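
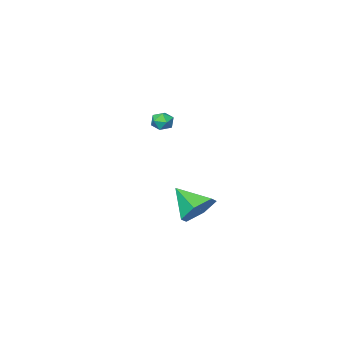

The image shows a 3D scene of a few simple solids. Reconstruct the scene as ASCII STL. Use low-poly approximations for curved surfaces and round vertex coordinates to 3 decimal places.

solid 
facet normal -0.123 0.711 0.693
outer loop
vertex -0.568 -2.513 4.141
vertex -1.177 -2.741 4.267
vertex -0.658 -2.979 4.603
endloop
endfacet
facet normal 0.564 0.524 0.638
outer loop
vertex -0.568 -2.513 4.141
vertex -0.658 -2.979 4.603
vertex -0.146 -3.021 4.185
endloop
endfacet
facet normal 0.770 0.637 -0.036
outer loop
vertex -0.568 -2.513 4.141
vertex -0.146 -3.021 4.185
vertex -0.348 -2.81 3.591
endloop
endfacet
facet normal 0.212 0.893 -0.397
outer loop
vertex -0.568 -2.513 4.141
vertex -0.348 -2.81 3.591
vertex -0.986 -2.636 3.641
endloop
endfacet
facet normal -0.340 0.939 0.054
outer loop
vertex -0.568 -2.513 4.141
vertex -0.986 -2.636 3.641
vertex -1.177 -2.741 4.267
endloop
endfacet
facet normal 0.614 -0.175 0.770
outer loop
vertex -0.146 -3.021 4.185
vertex -0.658 -2.979 4.603
vertex -0.494 -3.564 4.339
endloop
endfacet
facet normal -0.497 0.127 0.858
outer loop
vertex -0.658 -2.979 4.603
vertex -1.177 -2.741 4.267
vertex -1.132 -3.39 4.389
endloop
endfacet
facet normal -0.851 0.495 -0.177
outer loop
vertex -1.177 -2.741 4.267
vertex -0.986 -2.636 3.641
vertex -1.334 -3.179 3.795
endloop
endfacet
facet normal 0.044 0.421 -0.906
outer loop
vertex -0.986 -2.636 3.641
vertex -0.348 -2.81 3.591
vertex -0.822 -3.221 3.377
endloop
endfacet
facet normal 0.947 0.005 -0.320
outer loop
vertex -0.348 -2.81 3.591
vertex -0.146 -3.021 4.185
vertex -0.303 -3.459 3.713
endloop
endfacet
facet normal -0.212 -0.893 0.397
outer loop
vertex -0.912 -3.687 3.839
vertex -0.494 -3.564 4.339
vertex -1.132 -3.39 4.389
endloop
endfacet
facet normal -0.770 -0.637 0.036
outer loop
vertex -0.912 -3.687 3.839
vertex -1.132 -3.39 4.389
vertex -1.334 -3.179 3.795
endloop
endfacet
facet normal -0.564 -0.524 -0.638
outer loop
vertex -0.912 -3.687 3.839
vertex -1.334 -3.179 3.795
vertex -0.822 -3.221 3.377
endloop
endfacet
facet normal 0.123 -0.711 -0.693
outer loop
vertex -0.912 -3.687 3.839
vertex -0.822 -3.221 3.377
vertex -0.303 -3.459 3.713
endloop
endfacet
facet normal 0.340 -0.939 -0.054
outer loop
vertex -0.912 -3.687 3.839
vertex -0.303 -3.459 3.713
vertex -0.494 -3.564 4.339
endloop
endfacet
facet normal -0.044 -0.421 0.906
outer loop
vertex -1.132 -3.39 4.389
vertex -0.494 -3.564 4.339
vertex -0.658 -2.979 4.603
endloop
endfacet
facet normal -0.947 -0.005 0.320
outer loop
vertex -1.334 -3.179 3.795
vertex -1.132 -3.39 4.389
vertex -1.177 -2.741 4.267
endloop
endfacet
facet normal -0.614 0.175 -0.770
outer loop
vertex -0.822 -3.221 3.377
vertex -1.334 -3.179 3.795
vertex -0.986 -2.636 3.641
endloop
endfacet
facet normal 0.497 -0.127 -0.858
outer loop
vertex -0.303 -3.459 3.713
vertex -0.822 -3.221 3.377
vertex -0.348 -2.81 3.591
endloop
endfacet
facet normal 0.851 -0.495 0.177
outer loop
vertex -0.494 -3.564 4.339
vertex -0.303 -3.459 3.713
vertex -0.146 -3.021 4.185
endloop
endfacet
facet normal -0.148 0.812 -0.564
outer loop
vertex 3.536 3.878 1.041
vertex 2.488 3.893 1.338
vertex 3.228 4.436 1.925
endloop
endfacet
facet normal 0.907 -0.133 0.400
outer loop
vertex 3.536 3.878 1.041
vertex 3.228 4.436 1.925
vertex 2.752 2.447 2.342
endloop
endfacet
facet normal -0.148 0.812 -0.564
outer loop
vertex 3.228 4.436 1.925
vertex 2.488 3.893 1.338
vertex 2.18 4.451 2.222
endloop
endfacet
facet normal 0.272 0.135 0.953
outer loop
vertex 3.228 4.436 1.925
vertex 2.18 4.451 2.222
vertex 2.752 2.447 2.342
endloop
endfacet
facet normal -0.149 0.812 -0.564
outer loop
vertex 2.18 4.451 2.222
vertex 2.488 3.893 1.338
vertex 1.439 3.907 1.635
endloop
endfacet
facet normal -0.565 -0.112 0.817
outer loop
vertex 2.18 4.451 2.222
vertex 1.439 3.907 1.635
vertex 2.752 2.447 2.342
endloop
endfacet
facet normal -0.149 0.812 -0.564
outer loop
vertex 1.439 3.907 1.635
vertex 2.488 3.893 1.338
vertex 1.747 3.349 0.751
endloop
endfacet
facet normal -0.768 -0.628 0.129
outer loop
vertex 1.439 3.907 1.635
vertex 1.747 3.349 0.751
vertex 2.752 2.447 2.342
endloop
endfacet
facet normal -0.149 0.812 -0.564
outer loop
vertex 1.747 3.349 0.751
vertex 2.488 3.893 1.338
vertex 2.796 3.335 0.454
endloop
endfacet
facet normal -0.132 -0.896 -0.424
outer loop
vertex 1.747 3.349 0.751
vertex 2.796 3.335 0.454
vertex 2.752 2.447 2.342
endloop
endfacet
facet normal -0.148 0.812 -0.564
outer loop
vertex 2.796 3.335 0.454
vertex 2.488 3.893 1.338
vertex 3.536 3.878 1.041
endloop
endfacet
facet normal 0.705 -0.648 -0.289
outer loop
vertex 2.796 3.335 0.454
vertex 3.536 3.878 1.041
vertex 2.752 2.447 2.342
endloop
endfacet

endsolid


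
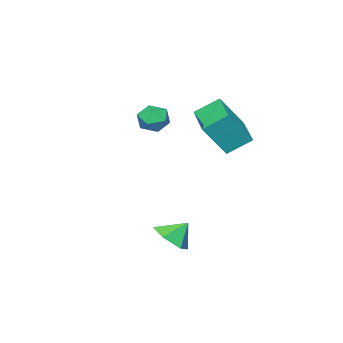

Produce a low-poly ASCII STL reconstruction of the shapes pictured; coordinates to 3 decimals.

solid 
facet normal -0.954 0.245 0.171
outer loop
vertex -0.738 0.495 0.436
vertex -0.848 -0.171 0.777
vertex -0.622 0.428 1.181
endloop
endfacet
facet normal -0.540 0.827 0.158
outer loop
vertex -0.738 0.495 0.436
vertex -0.622 0.428 1.181
vertex -0.137 0.826 0.757
endloop
endfacet
facet normal -0.216 0.853 -0.476
outer loop
vertex -0.738 0.495 0.436
vertex -0.137 0.826 0.757
vertex -0.064 0.473 0.091
endloop
endfacet
facet normal -0.429 0.289 -0.856
outer loop
vertex -0.738 0.495 0.436
vertex -0.064 0.473 0.091
vertex -0.504 -0.143 0.103
endloop
endfacet
facet normal -0.886 -0.087 -0.456
outer loop
vertex -0.738 0.495 0.436
vertex -0.504 -0.143 0.103
vertex -0.848 -0.171 0.777
endloop
endfacet
facet normal -0.037 0.750 0.661
outer loop
vertex -0.137 0.826 0.757
vertex -0.622 0.428 1.181
vertex 0.124 0.363 1.297
endloop
endfacet
facet normal -0.709 -0.191 0.679
outer loop
vertex -0.622 0.428 1.181
vertex -0.848 -0.171 0.777
vertex -0.316 -0.253 1.309
endloop
endfacet
facet normal -0.598 -0.728 -0.335
outer loop
vertex -0.848 -0.171 0.777
vertex -0.504 -0.143 0.103
vertex -0.243 -0.606 0.643
endloop
endfacet
facet normal 0.142 -0.121 -0.982
outer loop
vertex -0.504 -0.143 0.103
vertex -0.064 0.473 0.091
vertex 0.242 -0.208 0.219
endloop
endfacet
facet normal 0.488 0.792 -0.366
outer loop
vertex -0.064 0.473 0.091
vertex -0.137 0.826 0.757
vertex 0.468 0.391 0.623
endloop
endfacet
facet normal 0.429 -0.289 0.856
outer loop
vertex 0.358 -0.275 0.964
vertex 0.124 0.363 1.297
vertex -0.316 -0.253 1.309
endloop
endfacet
facet normal 0.216 -0.853 0.476
outer loop
vertex 0.358 -0.275 0.964
vertex -0.316 -0.253 1.309
vertex -0.243 -0.606 0.643
endloop
endfacet
facet normal 0.540 -0.827 -0.158
outer loop
vertex 0.358 -0.275 0.964
vertex -0.243 -0.606 0.643
vertex 0.242 -0.208 0.219
endloop
endfacet
facet normal 0.954 -0.245 -0.171
outer loop
vertex 0.358 -0.275 0.964
vertex 0.242 -0.208 0.219
vertex 0.468 0.391 0.623
endloop
endfacet
facet normal 0.886 0.087 0.456
outer loop
vertex 0.358 -0.275 0.964
vertex 0.468 0.391 0.623
vertex 0.124 0.363 1.297
endloop
endfacet
facet normal -0.142 0.121 0.982
outer loop
vertex -0.316 -0.253 1.309
vertex 0.124 0.363 1.297
vertex -0.622 0.428 1.181
endloop
endfacet
facet normal -0.488 -0.792 0.366
outer loop
vertex -0.243 -0.606 0.643
vertex -0.316 -0.253 1.309
vertex -0.848 -0.171 0.777
endloop
endfacet
facet normal 0.037 -0.750 -0.661
outer loop
vertex 0.242 -0.208 0.219
vertex -0.243 -0.606 0.643
vertex -0.504 -0.143 0.103
endloop
endfacet
facet normal 0.709 0.191 -0.679
outer loop
vertex 0.468 0.391 0.623
vertex 0.242 -0.208 0.219
vertex -0.064 0.473 0.091
endloop
endfacet
facet normal 0.598 0.728 0.335
outer loop
vertex 0.124 0.363 1.297
vertex 0.468 0.391 0.623
vertex -0.137 0.826 0.757
endloop
endfacet
facet normal 0.531 -0.401 -0.747
outer loop
vertex 3.145 3.265 -3.449
vertex 2.711 3.756 -4.021
vertex 3.444 4.054 -3.66
endloop
endfacet
facet normal 0.308 0.135 0.942
outer loop
vertex 3.145 3.265 -3.449
vertex 3.444 4.054 -3.66
vertex 2.169 4.164 -3.259
endloop
endfacet
facet normal 0.531 -0.400 -0.747
outer loop
vertex 3.444 4.054 -3.66
vertex 2.711 3.756 -4.021
vertex 3.009 4.545 -4.232
endloop
endfacet
facet normal 0.235 0.819 0.524
outer loop
vertex 3.444 4.054 -3.66
vertex 3.009 4.545 -4.232
vertex 2.169 4.164 -3.259
endloop
endfacet
facet normal 0.531 -0.400 -0.747
outer loop
vertex 3.009 4.545 -4.232
vertex 2.711 3.756 -4.021
vertex 2.276 4.247 -4.593
endloop
endfacet
facet normal -0.388 0.921 0.026
outer loop
vertex 3.009 4.545 -4.232
vertex 2.276 4.247 -4.593
vertex 2.169 4.164 -3.259
endloop
endfacet
facet normal 0.531 -0.400 -0.747
outer loop
vertex 2.276 4.247 -4.593
vertex 2.711 3.756 -4.021
vertex 1.977 3.457 -4.382
endloop
endfacet
facet normal -0.939 0.341 -0.054
outer loop
vertex 2.276 4.247 -4.593
vertex 1.977 3.457 -4.382
vertex 2.169 4.164 -3.259
endloop
endfacet
facet normal 0.531 -0.400 -0.747
outer loop
vertex 1.977 3.457 -4.382
vertex 2.711 3.756 -4.021
vertex 2.412 2.966 -3.81
endloop
endfacet
facet normal -0.866 -0.343 0.364
outer loop
vertex 1.977 3.457 -4.382
vertex 2.412 2.966 -3.81
vertex 2.169 4.164 -3.259
endloop
endfacet
facet normal 0.531 -0.400 -0.747
outer loop
vertex 2.412 2.966 -3.81
vertex 2.711 3.756 -4.021
vertex 3.145 3.265 -3.449
endloop
endfacet
facet normal -0.243 -0.446 0.862
outer loop
vertex 2.412 2.966 -3.81
vertex 3.145 3.265 -3.449
vertex 2.169 4.164 -3.259
endloop
endfacet
facet normal -0.589 0.573 0.570
outer loop
vertex -1.564 2.399 1.95
vertex -0.318 3.963 1.666
vertex -2.472 2.866 0.542
endloop
endfacet
facet normal -0.616 -0.775 0.140
outer loop
vertex -1.742 2.157 -0.166
vertex -1.564 2.399 1.95
vertex -2.472 2.866 0.542
endloop
endfacet
facet normal -0.589 0.572 0.571
outer loop
vertex -2.472 2.866 0.542
vertex -0.318 3.963 1.666
vertex -1.227 4.431 0.258
endloop
endfacet
facet normal -0.523 0.269 -0.809
outer loop
vertex -1.227 4.431 0.258
vertex -1.742 2.157 -0.166
vertex -2.472 2.866 0.542
endloop
endfacet
facet normal 0.523 -0.270 0.809
outer loop
vertex -1.564 2.399 1.95
vertex 0.412 3.254 0.958
vertex -0.318 3.963 1.666
endloop
endfacet
facet normal -0.616 -0.775 0.140
outer loop
vertex -0.833 1.689 1.242
vertex -1.564 2.399 1.95
vertex -1.742 2.157 -0.166
endloop
endfacet
facet normal 0.523 -0.269 0.809
outer loop
vertex -0.833 1.689 1.242
vertex 0.412 3.254 0.958
vertex -1.564 2.399 1.95
endloop
endfacet
facet normal 0.616 0.775 -0.140
outer loop
vertex -0.318 3.963 1.666
vertex 0.412 3.254 0.958
vertex -1.227 4.431 0.258
endloop
endfacet
facet normal -0.522 0.269 -0.809
outer loop
vertex -0.496 3.721 -0.45
vertex -1.742 2.157 -0.166
vertex -1.227 4.431 0.258
endloop
endfacet
facet normal 0.616 0.775 -0.141
outer loop
vertex -1.227 4.431 0.258
vertex 0.412 3.254 0.958
vertex -0.496 3.721 -0.45
endloop
endfacet
facet normal 0.589 -0.573 -0.570
outer loop
vertex -0.496 3.721 -0.45
vertex -0.833 1.689 1.242
vertex -1.742 2.157 -0.166
endloop
endfacet
facet normal 0.589 -0.572 -0.570
outer loop
vertex 0.412 3.254 0.958
vertex -0.833 1.689 1.242
vertex -0.496 3.721 -0.45
endloop
endfacet

endsolid


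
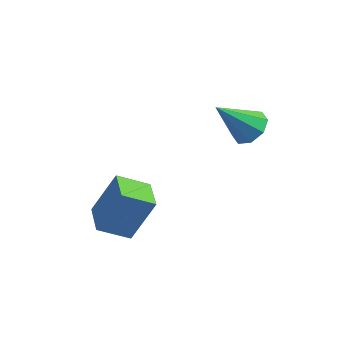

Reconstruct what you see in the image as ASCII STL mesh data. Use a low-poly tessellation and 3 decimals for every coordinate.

solid 
facet normal 0.402 0.564 -0.722
outer loop
vertex 2.918 0.712 -0.416
vertex 2.531 1.226 -0.23
vertex 3.142 1.007 -0.061
endloop
endfacet
facet normal 0.598 -0.760 0.254
outer loop
vertex 2.918 0.712 -0.416
vertex 3.142 1.007 -0.061
vertex 1.909 0.354 0.89
endloop
endfacet
facet normal 0.402 0.564 -0.722
outer loop
vertex 3.142 1.007 -0.061
vertex 2.531 1.226 -0.23
vertex 3.008 1.43 0.195
endloop
endfacet
facet normal 0.666 -0.220 0.713
outer loop
vertex 3.142 1.007 -0.061
vertex 3.008 1.43 0.195
vertex 1.909 0.354 0.89
endloop
endfacet
facet normal 0.403 0.562 -0.722
outer loop
vertex 3.008 1.43 0.195
vertex 2.531 1.226 -0.23
vertex 2.595 1.735 0.202
endloop
endfacet
facet normal 0.256 0.326 0.910
outer loop
vertex 3.008 1.43 0.195
vertex 2.595 1.735 0.202
vertex 1.909 0.354 0.89
endloop
endfacet
facet normal 0.401 0.563 -0.723
outer loop
vertex 2.595 1.735 0.202
vertex 2.531 1.226 -0.23
vertex 2.145 1.741 -0.043
endloop
endfacet
facet normal -0.391 0.559 0.732
outer loop
vertex 2.595 1.735 0.202
vertex 2.145 1.741 -0.043
vertex 1.909 0.354 0.89
endloop
endfacet
facet normal 0.402 0.563 -0.722
outer loop
vertex 2.145 1.741 -0.043
vertex 2.531 1.226 -0.23
vertex 1.921 1.446 -0.398
endloop
endfacet
facet normal -0.897 0.342 0.282
outer loop
vertex 2.145 1.741 -0.043
vertex 1.921 1.446 -0.398
vertex 1.909 0.354 0.89
endloop
endfacet
facet normal 0.402 0.563 -0.722
outer loop
vertex 1.921 1.446 -0.398
vertex 2.531 1.226 -0.23
vertex 2.055 1.022 -0.654
endloop
endfacet
facet normal -0.964 -0.198 -0.177
outer loop
vertex 1.921 1.446 -0.398
vertex 2.055 1.022 -0.654
vertex 1.909 0.354 0.89
endloop
endfacet
facet normal 0.402 0.563 -0.722
outer loop
vertex 2.055 1.022 -0.654
vertex 2.531 1.226 -0.23
vertex 2.467 0.718 -0.662
endloop
endfacet
facet normal -0.555 -0.743 -0.374
outer loop
vertex 2.055 1.022 -0.654
vertex 2.467 0.718 -0.662
vertex 1.909 0.354 0.89
endloop
endfacet
facet normal 0.401 0.563 -0.722
outer loop
vertex 2.467 0.718 -0.662
vertex 2.531 1.226 -0.23
vertex 2.918 0.712 -0.416
endloop
endfacet
facet normal 0.094 -0.976 -0.195
outer loop
vertex 2.467 0.718 -0.662
vertex 2.918 0.712 -0.416
vertex 1.909 0.354 0.89
endloop
endfacet
facet normal -0.623 -0.632 0.462
outer loop
vertex 0.735 -2.571 -1.694
vertex -0.09 -1.755 -1.69
vertex 0.212 -3.093 -3.113
endloop
endfacet
facet normal 0.711 -0.703 -0.003
outer loop
vertex 0.91 -2.385 -3.63
vertex 0.735 -2.571 -1.694
vertex 0.212 -3.093 -3.113
endloop
endfacet
facet normal -0.623 -0.632 0.462
outer loop
vertex 0.212 -3.093 -3.113
vertex -0.09 -1.755 -1.69
vertex -0.613 -2.277 -3.109
endloop
endfacet
facet normal -0.327 -0.326 -0.887
outer loop
vertex -0.613 -2.277 -3.109
vertex 0.91 -2.385 -3.63
vertex 0.212 -3.093 -3.113
endloop
endfacet
facet normal 0.327 0.326 0.887
outer loop
vertex 0.735 -2.571 -1.694
vertex 0.608 -1.047 -2.207
vertex -0.09 -1.755 -1.69
endloop
endfacet
facet normal 0.711 -0.703 -0.003
outer loop
vertex 1.433 -1.863 -2.211
vertex 0.735 -2.571 -1.694
vertex 0.91 -2.385 -3.63
endloop
endfacet
facet normal 0.327 0.326 0.887
outer loop
vertex 1.433 -1.863 -2.211
vertex 0.608 -1.047 -2.207
vertex 0.735 -2.571 -1.694
endloop
endfacet
facet normal -0.711 0.703 0.003
outer loop
vertex -0.09 -1.755 -1.69
vertex 0.608 -1.047 -2.207
vertex -0.613 -2.277 -3.109
endloop
endfacet
facet normal -0.327 -0.326 -0.887
outer loop
vertex 0.085 -1.569 -3.626
vertex 0.91 -2.385 -3.63
vertex -0.613 -2.277 -3.109
endloop
endfacet
facet normal -0.711 0.703 0.003
outer loop
vertex -0.613 -2.277 -3.109
vertex 0.608 -1.047 -2.207
vertex 0.085 -1.569 -3.626
endloop
endfacet
facet normal 0.623 0.632 -0.462
outer loop
vertex 0.085 -1.569 -3.626
vertex 1.433 -1.863 -2.211
vertex 0.91 -2.385 -3.63
endloop
endfacet
facet normal 0.623 0.632 -0.462
outer loop
vertex 0.608 -1.047 -2.207
vertex 1.433 -1.863 -2.211
vertex 0.085 -1.569 -3.626
endloop
endfacet

endsolid


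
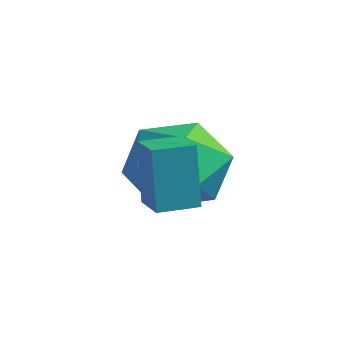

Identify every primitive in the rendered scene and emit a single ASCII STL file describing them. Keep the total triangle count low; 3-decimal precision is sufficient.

solid 
facet normal -0.903 0.410 -0.129
outer loop
vertex -3.166 0.017 -1.389
vertex -2.824 0.773 -1.377
vertex -2.987 -0.042 -2.827
endloop
endfacet
facet normal -0.411 -0.912 -0.014
outer loop
vertex -2.256 -0.373 -2.723
vertex -3.166 0.017 -1.389
vertex -2.987 -0.042 -2.827
endloop
endfacet
facet normal -0.903 0.409 -0.128
outer loop
vertex -2.987 -0.042 -2.827
vertex -2.824 0.773 -1.377
vertex -2.646 0.715 -2.815
endloop
endfacet
facet normal 0.123 -0.040 -0.992
outer loop
vertex -2.646 0.715 -2.815
vertex -2.256 -0.373 -2.723
vertex -2.987 -0.042 -2.827
endloop
endfacet
facet normal -0.123 0.040 0.992
outer loop
vertex -3.166 0.017 -1.389
vertex -2.093 0.442 -1.273
vertex -2.824 0.773 -1.377
endloop
endfacet
facet normal -0.411 -0.911 -0.014
outer loop
vertex -2.434 -0.315 -1.285
vertex -3.166 0.017 -1.389
vertex -2.256 -0.373 -2.723
endloop
endfacet
facet normal -0.123 0.040 0.992
outer loop
vertex -2.434 -0.315 -1.285
vertex -2.093 0.442 -1.273
vertex -3.166 0.017 -1.389
endloop
endfacet
facet normal 0.411 0.912 0.014
outer loop
vertex -2.824 0.773 -1.377
vertex -2.093 0.442 -1.273
vertex -2.646 0.715 -2.815
endloop
endfacet
facet normal 0.123 -0.040 -0.992
outer loop
vertex -1.914 0.383 -2.711
vertex -2.256 -0.373 -2.723
vertex -2.646 0.715 -2.815
endloop
endfacet
facet normal 0.411 0.911 0.014
outer loop
vertex -2.646 0.715 -2.815
vertex -2.093 0.442 -1.273
vertex -1.914 0.383 -2.711
endloop
endfacet
facet normal 0.903 -0.410 0.128
outer loop
vertex -1.914 0.383 -2.711
vertex -2.434 -0.315 -1.285
vertex -2.256 -0.373 -2.723
endloop
endfacet
facet normal 0.903 -0.409 0.129
outer loop
vertex -2.093 0.442 -1.273
vertex -2.434 -0.315 -1.285
vertex -1.914 0.383 -2.711
endloop
endfacet
facet normal -0.680 0.306 0.666
outer loop
vertex -4.79 2.092 -2.606
vertex -4.447 1.263 -1.875
vertex -3.947 2.306 -1.843
endloop
endfacet
facet normal -0.455 0.850 0.264
outer loop
vertex -4.79 2.092 -2.606
vertex -3.947 2.306 -1.843
vertex -3.856 2.692 -2.929
endloop
endfacet
facet normal -0.589 0.692 -0.418
outer loop
vertex -4.79 2.092 -2.606
vertex -3.856 2.692 -2.929
vertex -4.299 1.889 -3.633
endloop
endfacet
facet normal -0.897 0.048 -0.438
outer loop
vertex -4.79 2.092 -2.606
vertex -4.299 1.889 -3.633
vertex -4.664 1.006 -2.982
endloop
endfacet
facet normal -0.954 -0.191 0.231
outer loop
vertex -4.79 2.092 -2.606
vertex -4.664 1.006 -2.982
vertex -4.447 1.263 -1.875
endloop
endfacet
facet normal 0.253 0.905 0.343
outer loop
vertex -3.856 2.692 -2.929
vertex -3.947 2.306 -1.843
vertex -2.936 2.234 -2.398
endloop
endfacet
facet normal -0.113 0.024 0.993
outer loop
vertex -3.947 2.306 -1.843
vertex -4.447 1.263 -1.875
vertex -3.301 1.351 -1.747
endloop
endfacet
facet normal -0.555 -0.779 0.290
outer loop
vertex -4.447 1.263 -1.875
vertex -4.664 1.006 -2.982
vertex -3.744 0.548 -2.451
endloop
endfacet
facet normal -0.464 -0.394 -0.794
outer loop
vertex -4.664 1.006 -2.982
vertex -4.299 1.889 -3.633
vertex -3.653 0.934 -3.537
endloop
endfacet
facet normal 0.035 0.648 -0.761
outer loop
vertex -4.299 1.889 -3.633
vertex -3.856 2.692 -2.929
vertex -3.153 1.977 -3.505
endloop
endfacet
facet normal 0.897 -0.048 0.438
outer loop
vertex -2.81 1.148 -2.774
vertex -2.936 2.234 -2.398
vertex -3.301 1.351 -1.747
endloop
endfacet
facet normal 0.589 -0.692 0.418
outer loop
vertex -2.81 1.148 -2.774
vertex -3.301 1.351 -1.747
vertex -3.744 0.548 -2.451
endloop
endfacet
facet normal 0.455 -0.850 -0.264
outer loop
vertex -2.81 1.148 -2.774
vertex -3.744 0.548 -2.451
vertex -3.653 0.934 -3.537
endloop
endfacet
facet normal 0.680 -0.306 -0.666
outer loop
vertex -2.81 1.148 -2.774
vertex -3.653 0.934 -3.537
vertex -3.153 1.977 -3.505
endloop
endfacet
facet normal 0.954 0.191 -0.231
outer loop
vertex -2.81 1.148 -2.774
vertex -3.153 1.977 -3.505
vertex -2.936 2.234 -2.398
endloop
endfacet
facet normal 0.464 0.394 0.794
outer loop
vertex -3.301 1.351 -1.747
vertex -2.936 2.234 -2.398
vertex -3.947 2.306 -1.843
endloop
endfacet
facet normal -0.035 -0.648 0.761
outer loop
vertex -3.744 0.548 -2.451
vertex -3.301 1.351 -1.747
vertex -4.447 1.263 -1.875
endloop
endfacet
facet normal -0.253 -0.905 -0.343
outer loop
vertex -3.653 0.934 -3.537
vertex -3.744 0.548 -2.451
vertex -4.664 1.006 -2.982
endloop
endfacet
facet normal 0.113 -0.024 -0.993
outer loop
vertex -3.153 1.977 -3.505
vertex -3.653 0.934 -3.537
vertex -4.299 1.889 -3.633
endloop
endfacet
facet normal 0.555 0.779 -0.290
outer loop
vertex -2.936 2.234 -2.398
vertex -3.153 1.977 -3.505
vertex -3.856 2.692 -2.929
endloop
endfacet

endsolid


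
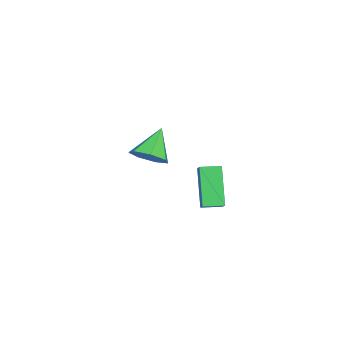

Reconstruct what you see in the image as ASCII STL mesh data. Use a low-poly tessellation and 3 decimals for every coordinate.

solid 
facet normal 0.608 -0.226 -0.761
outer loop
vertex -1.521 0.715 -2.791
vertex -2.258 0.502 -3.316
vertex -1.833 1.323 -3.221
endloop
endfacet
facet normal 0.363 0.655 0.662
outer loop
vertex -1.521 0.715 -2.791
vertex -1.833 1.323 -3.221
vertex -3.322 0.898 -1.984
endloop
endfacet
facet normal 0.607 -0.226 -0.762
outer loop
vertex -1.833 1.323 -3.221
vertex -2.258 0.502 -3.316
vertex -2.465 1.313 -3.722
endloop
endfacet
facet normal -0.144 0.976 0.162
outer loop
vertex -1.833 1.323 -3.221
vertex -2.465 1.313 -3.722
vertex -3.322 0.898 -1.984
endloop
endfacet
facet normal 0.608 -0.226 -0.761
outer loop
vertex -2.465 1.313 -3.722
vertex -2.258 0.502 -3.316
vertex -2.941 0.691 -3.918
endloop
endfacet
facet normal -0.742 0.635 -0.214
outer loop
vertex -2.465 1.313 -3.722
vertex -2.941 0.691 -3.918
vertex -3.322 0.898 -1.984
endloop
endfacet
facet normal 0.608 -0.228 -0.761
outer loop
vertex -2.941 0.691 -3.918
vertex -2.258 0.502 -3.316
vertex -2.904 -0.073 -3.66
endloop
endfacet
facet normal -0.977 -0.108 -0.181
outer loop
vertex -2.941 0.691 -3.918
vertex -2.904 -0.073 -3.66
vertex -3.322 0.898 -1.984
endloop
endfacet
facet normal 0.607 -0.226 -0.762
outer loop
vertex -2.904 -0.073 -3.66
vertex -2.258 0.502 -3.316
vertex -2.38 -0.404 -3.144
endloop
endfacet
facet normal -0.675 -0.699 0.237
outer loop
vertex -2.904 -0.073 -3.66
vertex -2.38 -0.404 -3.144
vertex -3.322 0.898 -1.984
endloop
endfacet
facet normal 0.607 -0.226 -0.761
outer loop
vertex -2.38 -0.404 -3.144
vertex -2.258 0.502 -3.316
vertex -1.764 -0.053 -2.757
endloop
endfacet
facet normal -0.062 -0.688 0.723
outer loop
vertex -2.38 -0.404 -3.144
vertex -1.764 -0.053 -2.757
vertex -3.322 0.898 -1.984
endloop
endfacet
facet normal 0.608 -0.226 -0.761
outer loop
vertex -1.764 -0.053 -2.757
vertex -2.258 0.502 -3.316
vertex -1.521 0.715 -2.791
endloop
endfacet
facet normal 0.400 -0.086 0.912
outer loop
vertex -1.764 -0.053 -2.757
vertex -1.521 0.715 -2.791
vertex -3.322 0.898 -1.984
endloop
endfacet
facet normal -0.494 -0.137 0.858
outer loop
vertex 2.674 3.433 -1.32
vertex 2.434 4.3 -1.32
vertex 1.987 3.243 -1.746
endloop
endfacet
facet normal 0.267 -0.964 -0.000
outer loop
vertex 2.986 3.52 -3.48
vertex 2.674 3.433 -1.32
vertex 1.987 3.243 -1.746
endloop
endfacet
facet normal -0.494 -0.137 0.858
outer loop
vertex 1.987 3.243 -1.746
vertex 2.434 4.3 -1.32
vertex 1.747 4.11 -1.746
endloop
endfacet
facet normal -0.827 -0.229 -0.513
outer loop
vertex 1.747 4.11 -1.746
vertex 2.986 3.52 -3.48
vertex 1.987 3.243 -1.746
endloop
endfacet
facet normal 0.827 0.229 0.513
outer loop
vertex 2.674 3.433 -1.32
vertex 3.433 4.577 -3.054
vertex 2.434 4.3 -1.32
endloop
endfacet
facet normal 0.267 -0.964 -0.000
outer loop
vertex 3.673 3.71 -3.054
vertex 2.674 3.433 -1.32
vertex 2.986 3.52 -3.48
endloop
endfacet
facet normal 0.827 0.229 0.513
outer loop
vertex 3.673 3.71 -3.054
vertex 3.433 4.577 -3.054
vertex 2.674 3.433 -1.32
endloop
endfacet
facet normal -0.267 0.964 0.000
outer loop
vertex 2.434 4.3 -1.32
vertex 3.433 4.577 -3.054
vertex 1.747 4.11 -1.746
endloop
endfacet
facet normal -0.827 -0.229 -0.513
outer loop
vertex 2.746 4.387 -3.48
vertex 2.986 3.52 -3.48
vertex 1.747 4.11 -1.746
endloop
endfacet
facet normal -0.267 0.964 0.000
outer loop
vertex 1.747 4.11 -1.746
vertex 3.433 4.577 -3.054
vertex 2.746 4.387 -3.48
endloop
endfacet
facet normal 0.494 0.137 -0.858
outer loop
vertex 2.746 4.387 -3.48
vertex 3.673 3.71 -3.054
vertex 2.986 3.52 -3.48
endloop
endfacet
facet normal 0.494 0.137 -0.858
outer loop
vertex 3.433 4.577 -3.054
vertex 3.673 3.71 -3.054
vertex 2.746 4.387 -3.48
endloop
endfacet

endsolid


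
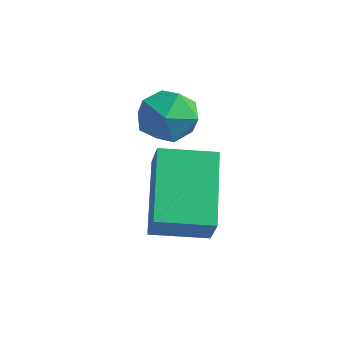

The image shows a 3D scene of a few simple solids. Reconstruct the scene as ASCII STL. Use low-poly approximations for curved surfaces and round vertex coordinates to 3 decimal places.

solid 
facet normal -0.745 -0.655 0.126
outer loop
vertex 1.824 -0.562 -2.018
vertex 0.807 0.809 -0.902
vertex 1.359 -0.2 -2.887
endloop
endfacet
facet normal 0.499 -0.672 -0.547
outer loop
vertex 2.373 0.691 -3.058
vertex 1.824 -0.562 -2.018
vertex 1.359 -0.2 -2.887
endloop
endfacet
facet normal -0.745 -0.655 0.125
outer loop
vertex 1.359 -0.2 -2.887
vertex 0.807 0.809 -0.902
vertex 0.342 1.172 -1.771
endloop
endfacet
facet normal -0.443 0.345 -0.828
outer loop
vertex 0.342 1.172 -1.771
vertex 2.373 0.691 -3.058
vertex 1.359 -0.2 -2.887
endloop
endfacet
facet normal 0.443 -0.345 0.828
outer loop
vertex 1.824 -0.562 -2.018
vertex 1.821 1.7 -1.073
vertex 0.807 0.809 -0.902
endloop
endfacet
facet normal 0.498 -0.673 -0.547
outer loop
vertex 2.838 0.328 -2.189
vertex 1.824 -0.562 -2.018
vertex 2.373 0.691 -3.058
endloop
endfacet
facet normal 0.443 -0.345 0.828
outer loop
vertex 2.838 0.328 -2.189
vertex 1.821 1.7 -1.073
vertex 1.824 -0.562 -2.018
endloop
endfacet
facet normal -0.498 0.672 0.547
outer loop
vertex 0.807 0.809 -0.902
vertex 1.821 1.7 -1.073
vertex 0.342 1.172 -1.771
endloop
endfacet
facet normal -0.443 0.345 -0.828
outer loop
vertex 1.356 2.062 -1.942
vertex 2.373 0.691 -3.058
vertex 0.342 1.172 -1.771
endloop
endfacet
facet normal -0.498 0.673 0.547
outer loop
vertex 0.342 1.172 -1.771
vertex 1.821 1.7 -1.073
vertex 1.356 2.062 -1.942
endloop
endfacet
facet normal 0.745 0.655 -0.125
outer loop
vertex 1.356 2.062 -1.942
vertex 2.838 0.328 -2.189
vertex 2.373 0.691 -3.058
endloop
endfacet
facet normal 0.745 0.655 -0.126
outer loop
vertex 1.821 1.7 -1.073
vertex 2.838 0.328 -2.189
vertex 1.356 2.062 -1.942
endloop
endfacet
facet normal -0.067 0.707 0.704
outer loop
vertex 0.142 2.977 -0.839
vertex -0.581 2.655 -0.585
vertex 0.132 2.39 -0.251
endloop
endfacet
facet normal 0.615 0.553 0.562
outer loop
vertex 0.142 2.977 -0.839
vertex 0.132 2.39 -0.251
vertex 0.704 2.365 -0.852
endloop
endfacet
facet normal 0.729 0.672 -0.133
outer loop
vertex 0.142 2.977 -0.839
vertex 0.704 2.365 -0.852
vertex 0.345 2.615 -1.558
endloop
endfacet
facet normal 0.115 0.900 -0.420
outer loop
vertex 0.142 2.977 -0.839
vertex 0.345 2.615 -1.558
vertex -0.449 2.794 -1.393
endloop
endfacet
facet normal -0.376 0.921 0.097
outer loop
vertex 0.142 2.977 -0.839
vertex -0.449 2.794 -1.393
vertex -0.581 2.655 -0.585
endloop
endfacet
facet normal 0.714 -0.143 0.685
outer loop
vertex 0.704 2.365 -0.852
vertex 0.132 2.39 -0.251
vertex 0.329 1.666 -0.607
endloop
endfacet
facet normal -0.389 0.106 0.915
outer loop
vertex 0.132 2.39 -0.251
vertex -0.581 2.655 -0.585
vertex -0.465 1.845 -0.442
endloop
endfacet
facet normal -0.889 0.453 -0.067
outer loop
vertex -0.581 2.655 -0.585
vertex -0.449 2.794 -1.393
vertex -0.824 2.095 -1.148
endloop
endfacet
facet normal -0.093 0.419 -0.903
outer loop
vertex -0.449 2.794 -1.393
vertex 0.345 2.615 -1.558
vertex -0.252 2.07 -1.749
endloop
endfacet
facet normal 0.897 0.051 -0.438
outer loop
vertex 0.345 2.615 -1.558
vertex 0.704 2.365 -0.852
vertex 0.461 1.805 -1.415
endloop
endfacet
facet normal -0.115 -0.900 0.420
outer loop
vertex -0.262 1.483 -1.161
vertex 0.329 1.666 -0.607
vertex -0.465 1.845 -0.442
endloop
endfacet
facet normal -0.729 -0.672 0.133
outer loop
vertex -0.262 1.483 -1.161
vertex -0.465 1.845 -0.442
vertex -0.824 2.095 -1.148
endloop
endfacet
facet normal -0.615 -0.553 -0.562
outer loop
vertex -0.262 1.483 -1.161
vertex -0.824 2.095 -1.148
vertex -0.252 2.07 -1.749
endloop
endfacet
facet normal 0.067 -0.707 -0.704
outer loop
vertex -0.262 1.483 -1.161
vertex -0.252 2.07 -1.749
vertex 0.461 1.805 -1.415
endloop
endfacet
facet normal 0.376 -0.921 -0.097
outer loop
vertex -0.262 1.483 -1.161
vertex 0.461 1.805 -1.415
vertex 0.329 1.666 -0.607
endloop
endfacet
facet normal 0.093 -0.419 0.903
outer loop
vertex -0.465 1.845 -0.442
vertex 0.329 1.666 -0.607
vertex 0.132 2.39 -0.251
endloop
endfacet
facet normal -0.897 -0.051 0.438
outer loop
vertex -0.824 2.095 -1.148
vertex -0.465 1.845 -0.442
vertex -0.581 2.655 -0.585
endloop
endfacet
facet normal -0.714 0.143 -0.685
outer loop
vertex -0.252 2.07 -1.749
vertex -0.824 2.095 -1.148
vertex -0.449 2.794 -1.393
endloop
endfacet
facet normal 0.389 -0.106 -0.915
outer loop
vertex 0.461 1.805 -1.415
vertex -0.252 2.07 -1.749
vertex 0.345 2.615 -1.558
endloop
endfacet
facet normal 0.889 -0.453 0.067
outer loop
vertex 0.329 1.666 -0.607
vertex 0.461 1.805 -1.415
vertex 0.704 2.365 -0.852
endloop
endfacet

endsolid


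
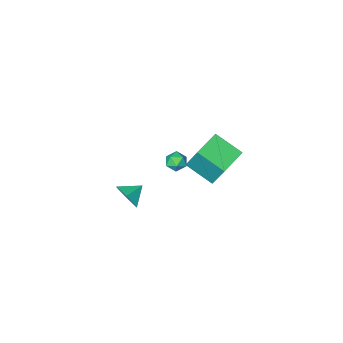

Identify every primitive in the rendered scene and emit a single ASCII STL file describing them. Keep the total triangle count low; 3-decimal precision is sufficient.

solid 
facet normal -0.774 0.556 0.303
outer loop
vertex 1.052 1.612 1.829
vertex 0.734 1.072 2.007
vertex 1.12 1.377 2.433
endloop
endfacet
facet normal -0.161 0.913 0.374
outer loop
vertex 1.052 1.612 1.829
vertex 1.12 1.377 2.433
vertex 1.64 1.601 2.11
endloop
endfacet
facet normal 0.146 0.952 -0.269
outer loop
vertex 1.052 1.612 1.829
vertex 1.64 1.601 2.11
vertex 1.575 1.434 1.483
endloop
endfacet
facet normal -0.276 0.618 -0.736
outer loop
vertex 1.052 1.612 1.829
vertex 1.575 1.434 1.483
vertex 1.014 1.107 1.419
endloop
endfacet
facet normal -0.846 0.373 -0.381
outer loop
vertex 1.052 1.612 1.829
vertex 1.014 1.107 1.419
vertex 0.734 1.072 2.007
endloop
endfacet
facet normal 0.267 0.536 0.801
outer loop
vertex 1.64 1.601 2.11
vertex 1.12 1.377 2.433
vertex 1.686 1.053 2.461
endloop
endfacet
facet normal -0.725 -0.044 0.688
outer loop
vertex 1.12 1.377 2.433
vertex 0.734 1.072 2.007
vertex 1.125 0.726 2.397
endloop
endfacet
facet normal -0.841 -0.340 -0.421
outer loop
vertex 0.734 1.072 2.007
vertex 1.014 1.107 1.419
vertex 1.06 0.559 1.77
endloop
endfacet
facet normal 0.081 0.056 -0.995
outer loop
vertex 1.014 1.107 1.419
vertex 1.575 1.434 1.483
vertex 1.58 0.783 1.447
endloop
endfacet
facet normal 0.766 0.597 -0.238
outer loop
vertex 1.575 1.434 1.483
vertex 1.64 1.601 2.11
vertex 1.966 1.088 1.873
endloop
endfacet
facet normal 0.276 -0.618 0.736
outer loop
vertex 1.648 0.548 2.051
vertex 1.686 1.053 2.461
vertex 1.125 0.726 2.397
endloop
endfacet
facet normal -0.146 -0.952 0.269
outer loop
vertex 1.648 0.548 2.051
vertex 1.125 0.726 2.397
vertex 1.06 0.559 1.77
endloop
endfacet
facet normal 0.161 -0.913 -0.374
outer loop
vertex 1.648 0.548 2.051
vertex 1.06 0.559 1.77
vertex 1.58 0.783 1.447
endloop
endfacet
facet normal 0.774 -0.556 -0.303
outer loop
vertex 1.648 0.548 2.051
vertex 1.58 0.783 1.447
vertex 1.966 1.088 1.873
endloop
endfacet
facet normal 0.846 -0.373 0.381
outer loop
vertex 1.648 0.548 2.051
vertex 1.966 1.088 1.873
vertex 1.686 1.053 2.461
endloop
endfacet
facet normal -0.081 -0.056 0.995
outer loop
vertex 1.125 0.726 2.397
vertex 1.686 1.053 2.461
vertex 1.12 1.377 2.433
endloop
endfacet
facet normal -0.766 -0.597 0.238
outer loop
vertex 1.06 0.559 1.77
vertex 1.125 0.726 2.397
vertex 0.734 1.072 2.007
endloop
endfacet
facet normal -0.267 -0.536 -0.801
outer loop
vertex 1.58 0.783 1.447
vertex 1.06 0.559 1.77
vertex 1.014 1.107 1.419
endloop
endfacet
facet normal 0.725 0.044 -0.688
outer loop
vertex 1.966 1.088 1.873
vertex 1.58 0.783 1.447
vertex 1.575 1.434 1.483
endloop
endfacet
facet normal 0.841 0.340 0.421
outer loop
vertex 1.686 1.053 2.461
vertex 1.966 1.088 1.873
vertex 1.64 1.601 2.11
endloop
endfacet
facet normal 0.906 0.057 -0.419
outer loop
vertex 4.61 0.552 0.933
vertex 4.235 0.94 0.175
vertex 4.526 1.477 0.877
endloop
endfacet
facet normal -0.214 0.040 0.976
outer loop
vertex 4.61 0.552 0.933
vertex 4.526 1.477 0.877
vertex 3.265 0.88 0.625
endloop
endfacet
facet normal 0.906 0.057 -0.419
outer loop
vertex 4.526 1.477 0.877
vertex 4.235 0.94 0.175
vertex 4.151 1.865 0.119
endloop
endfacet
facet normal -0.442 0.691 0.572
outer loop
vertex 4.526 1.477 0.877
vertex 4.151 1.865 0.119
vertex 3.265 0.88 0.625
endloop
endfacet
facet normal 0.906 0.057 -0.420
outer loop
vertex 4.151 1.865 0.119
vertex 4.235 0.94 0.175
vertex 3.86 1.328 -0.582
endloop
endfacet
facet normal -0.772 0.617 -0.152
outer loop
vertex 4.151 1.865 0.119
vertex 3.86 1.328 -0.582
vertex 3.265 0.88 0.625
endloop
endfacet
facet normal 0.906 0.056 -0.420
outer loop
vertex 3.86 1.328 -0.582
vertex 4.235 0.94 0.175
vertex 3.943 0.403 -0.526
endloop
endfacet
facet normal -0.875 -0.107 -0.471
outer loop
vertex 3.86 1.328 -0.582
vertex 3.943 0.403 -0.526
vertex 3.265 0.88 0.625
endloop
endfacet
facet normal 0.906 0.055 -0.420
outer loop
vertex 3.943 0.403 -0.526
vertex 4.235 0.94 0.175
vertex 4.318 0.016 0.232
endloop
endfacet
facet normal -0.648 -0.759 -0.067
outer loop
vertex 3.943 0.403 -0.526
vertex 4.318 0.016 0.232
vertex 3.265 0.88 0.625
endloop
endfacet
facet normal 0.906 0.055 -0.420
outer loop
vertex 4.318 0.016 0.232
vertex 4.235 0.94 0.175
vertex 4.61 0.552 0.933
endloop
endfacet
facet normal -0.317 -0.685 0.656
outer loop
vertex 4.318 0.016 0.232
vertex 4.61 0.552 0.933
vertex 3.265 0.88 0.625
endloop
endfacet
facet normal -0.897 -0.418 0.147
outer loop
vertex -3.586 -3.1 -1.592
vertex -4.43 -1.588 -2.445
vertex -3.433 -4.108 -3.53
endloop
endfacet
facet normal 0.437 -0.783 0.442
outer loop
vertex -1.81 -3.352 -3.795
vertex -3.586 -3.1 -1.592
vertex -3.433 -4.108 -3.53
endloop
endfacet
facet normal -0.897 -0.418 0.147
outer loop
vertex -3.433 -4.108 -3.53
vertex -4.43 -1.588 -2.445
vertex -4.277 -2.596 -4.383
endloop
endfacet
facet normal 0.070 -0.460 -0.885
outer loop
vertex -4.277 -2.596 -4.383
vertex -1.81 -3.352 -3.795
vertex -3.433 -4.108 -3.53
endloop
endfacet
facet normal -0.070 0.460 0.885
outer loop
vertex -3.586 -3.1 -1.592
vertex -2.807 -0.832 -2.71
vertex -4.43 -1.588 -2.445
endloop
endfacet
facet normal 0.437 -0.783 0.442
outer loop
vertex -1.963 -2.344 -1.857
vertex -3.586 -3.1 -1.592
vertex -1.81 -3.352 -3.795
endloop
endfacet
facet normal -0.070 0.460 0.885
outer loop
vertex -1.963 -2.344 -1.857
vertex -2.807 -0.832 -2.71
vertex -3.586 -3.1 -1.592
endloop
endfacet
facet normal -0.437 0.783 -0.442
outer loop
vertex -4.43 -1.588 -2.445
vertex -2.807 -0.832 -2.71
vertex -4.277 -2.596 -4.383
endloop
endfacet
facet normal 0.070 -0.460 -0.885
outer loop
vertex -2.654 -1.84 -4.648
vertex -1.81 -3.352 -3.795
vertex -4.277 -2.596 -4.383
endloop
endfacet
facet normal -0.437 0.783 -0.442
outer loop
vertex -4.277 -2.596 -4.383
vertex -2.807 -0.832 -2.71
vertex -2.654 -1.84 -4.648
endloop
endfacet
facet normal 0.897 0.418 -0.147
outer loop
vertex -2.654 -1.84 -4.648
vertex -1.963 -2.344 -1.857
vertex -1.81 -3.352 -3.795
endloop
endfacet
facet normal 0.897 0.418 -0.147
outer loop
vertex -2.807 -0.832 -2.71
vertex -1.963 -2.344 -1.857
vertex -2.654 -1.84 -4.648
endloop
endfacet

endsolid


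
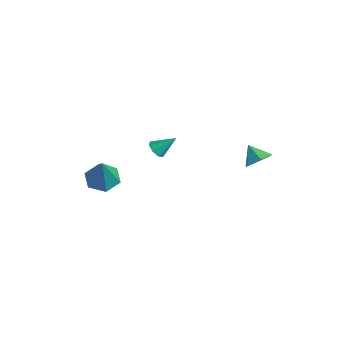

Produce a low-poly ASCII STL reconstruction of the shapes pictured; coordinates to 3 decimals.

solid 
facet normal 0.718 0.153 -0.679
outer loop
vertex 4.644 2.068 0.05
vertex 4.295 1.514 -0.444
vertex 4.078 2.303 -0.495
endloop
endfacet
facet normal -0.311 0.712 0.630
outer loop
vertex 4.644 2.068 0.05
vertex 4.078 2.303 -0.495
vertex 3.505 1.346 0.304
endloop
endfacet
facet normal 0.717 0.153 -0.680
outer loop
vertex 4.078 2.303 -0.495
vertex 4.295 1.514 -0.444
vertex 3.729 1.75 -0.988
endloop
endfacet
facet normal -0.852 0.523 0.016
outer loop
vertex 4.078 2.303 -0.495
vertex 3.729 1.75 -0.988
vertex 3.505 1.346 0.304
endloop
endfacet
facet normal 0.717 0.152 -0.680
outer loop
vertex 3.729 1.75 -0.988
vertex 4.295 1.514 -0.444
vertex 3.945 0.96 -0.937
endloop
endfacet
facet normal -0.931 -0.270 -0.246
outer loop
vertex 3.729 1.75 -0.988
vertex 3.945 0.96 -0.937
vertex 3.505 1.346 0.304
endloop
endfacet
facet normal 0.717 0.152 -0.680
outer loop
vertex 3.945 0.96 -0.937
vertex 4.295 1.514 -0.444
vertex 4.511 0.725 -0.393
endloop
endfacet
facet normal -0.467 -0.878 0.107
outer loop
vertex 3.945 0.96 -0.937
vertex 4.511 0.725 -0.393
vertex 3.505 1.346 0.304
endloop
endfacet
facet normal 0.718 0.153 -0.680
outer loop
vertex 4.511 0.725 -0.393
vertex 4.295 1.514 -0.444
vertex 4.861 1.279 0.101
endloop
endfacet
facet normal 0.074 -0.689 0.721
outer loop
vertex 4.511 0.725 -0.393
vertex 4.861 1.279 0.101
vertex 3.505 1.346 0.304
endloop
endfacet
facet normal 0.718 0.153 -0.679
outer loop
vertex 4.861 1.279 0.101
vertex 4.295 1.514 -0.444
vertex 4.644 2.068 0.05
endloop
endfacet
facet normal 0.152 0.105 0.983
outer loop
vertex 4.861 1.279 0.101
vertex 4.644 2.068 0.05
vertex 3.505 1.346 0.304
endloop
endfacet
facet normal -0.378 -0.652 -0.657
outer loop
vertex -0.116 -2.137 -1.249
vertex -0.474 -1.717 -1.46
vertex 0.071 -1.904 -1.588
endloop
endfacet
facet normal 0.910 -0.269 0.317
outer loop
vertex -0.116 -2.137 -1.249
vertex 0.071 -1.904 -1.588
vertex 0.034 -0.843 -0.58
endloop
endfacet
facet normal -0.378 -0.653 -0.656
outer loop
vertex 0.071 -1.904 -1.588
vertex -0.474 -1.717 -1.46
vertex -0.061 -1.562 -1.852
endloop
endfacet
facet normal 0.956 0.219 -0.195
outer loop
vertex 0.071 -1.904 -1.588
vertex -0.061 -1.562 -1.852
vertex 0.034 -0.843 -0.58
endloop
endfacet
facet normal -0.378 -0.653 -0.657
outer loop
vertex -0.061 -1.562 -1.852
vertex -0.474 -1.717 -1.46
vertex -0.435 -1.311 -1.886
endloop
endfacet
facet normal 0.526 0.723 -0.448
outer loop
vertex -0.061 -1.562 -1.852
vertex -0.435 -1.311 -1.886
vertex 0.034 -0.843 -0.58
endloop
endfacet
facet normal -0.379 -0.652 -0.656
outer loop
vertex -0.435 -1.311 -1.886
vertex -0.474 -1.717 -1.46
vertex -0.831 -1.298 -1.67
endloop
endfacet
facet normal -0.129 0.947 -0.293
outer loop
vertex -0.435 -1.311 -1.886
vertex -0.831 -1.298 -1.67
vertex 0.034 -0.843 -0.58
endloop
endfacet
facet normal -0.379 -0.652 -0.657
outer loop
vertex -0.831 -1.298 -1.67
vertex -0.474 -1.717 -1.46
vertex -1.018 -1.531 -1.331
endloop
endfacet
facet normal -0.625 0.760 0.178
outer loop
vertex -0.831 -1.298 -1.67
vertex -1.018 -1.531 -1.331
vertex 0.034 -0.843 -0.58
endloop
endfacet
facet normal -0.379 -0.653 -0.656
outer loop
vertex -1.018 -1.531 -1.331
vertex -0.474 -1.717 -1.46
vertex -0.886 -1.873 -1.067
endloop
endfacet
facet normal -0.671 0.273 0.689
outer loop
vertex -1.018 -1.531 -1.331
vertex -0.886 -1.873 -1.067
vertex 0.034 -0.843 -0.58
endloop
endfacet
facet normal -0.378 -0.654 -0.655
outer loop
vertex -0.886 -1.873 -1.067
vertex -0.474 -1.717 -1.46
vertex -0.512 -2.123 -1.033
endloop
endfacet
facet normal -0.240 -0.231 0.943
outer loop
vertex -0.886 -1.873 -1.067
vertex -0.512 -2.123 -1.033
vertex 0.034 -0.843 -0.58
endloop
endfacet
facet normal -0.380 -0.653 -0.655
outer loop
vertex -0.512 -2.123 -1.033
vertex -0.474 -1.717 -1.46
vertex -0.116 -2.137 -1.249
endloop
endfacet
facet normal 0.414 -0.455 0.788
outer loop
vertex -0.512 -2.123 -1.033
vertex -0.116 -2.137 -1.249
vertex 0.034 -0.843 -0.58
endloop
endfacet
facet normal -0.431 0.211 -0.877
outer loop
vertex -2.195 -2.941 -4.743
vertex -2.883 -3.647 -4.575
vertex -3.045 -2.709 -4.27
endloop
endfacet
facet normal 0.440 0.806 0.396
outer loop
vertex -2.195 -2.941 -4.743
vertex -3.045 -2.709 -4.27
vertex -1.937 -4.113 -2.645
endloop
endfacet
facet normal -0.430 0.211 -0.878
outer loop
vertex -3.045 -2.709 -4.27
vertex -2.883 -3.647 -4.575
vertex -3.733 -3.415 -4.103
endloop
endfacet
facet normal -0.386 0.551 0.740
outer loop
vertex -3.045 -2.709 -4.27
vertex -3.733 -3.415 -4.103
vertex -1.937 -4.113 -2.645
endloop
endfacet
facet normal -0.430 0.211 -0.878
outer loop
vertex -3.733 -3.415 -4.103
vertex -2.883 -3.647 -4.575
vertex -3.571 -4.353 -4.408
endloop
endfacet
facet normal -0.669 -0.332 0.665
outer loop
vertex -3.733 -3.415 -4.103
vertex -3.571 -4.353 -4.408
vertex -1.937 -4.113 -2.645
endloop
endfacet
facet normal -0.430 0.212 -0.878
outer loop
vertex -3.571 -4.353 -4.408
vertex -2.883 -3.647 -4.575
vertex -2.721 -4.586 -4.881
endloop
endfacet
facet normal -0.126 -0.961 0.247
outer loop
vertex -3.571 -4.353 -4.408
vertex -2.721 -4.586 -4.881
vertex -1.937 -4.113 -2.645
endloop
endfacet
facet normal -0.430 0.212 -0.878
outer loop
vertex -2.721 -4.586 -4.881
vertex -2.883 -3.647 -4.575
vertex -2.033 -3.88 -5.048
endloop
endfacet
facet normal 0.701 -0.706 -0.097
outer loop
vertex -2.721 -4.586 -4.881
vertex -2.033 -3.88 -5.048
vertex -1.937 -4.113 -2.645
endloop
endfacet
facet normal -0.431 0.211 -0.878
outer loop
vertex -2.033 -3.88 -5.048
vertex -2.883 -3.647 -4.575
vertex -2.195 -2.941 -4.743
endloop
endfacet
facet normal 0.984 0.177 -0.022
outer loop
vertex -2.033 -3.88 -5.048
vertex -2.195 -2.941 -4.743
vertex -1.937 -4.113 -2.645
endloop
endfacet

endsolid


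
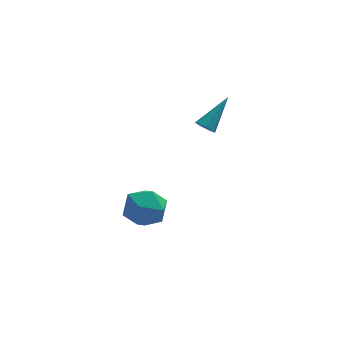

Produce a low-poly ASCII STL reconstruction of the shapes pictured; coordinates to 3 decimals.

solid 
facet normal -0.271 -0.110 0.956
outer loop
vertex -2.941 1.833 -2.348
vertex -2.545 0.69 -2.367
vertex -1.795 1.585 -2.052
endloop
endfacet
facet normal -0.089 0.566 0.819
outer loop
vertex -2.941 1.833 -2.348
vertex -1.795 1.585 -2.052
vertex -2.048 2.545 -2.743
endloop
endfacet
facet normal -0.512 0.806 0.297
outer loop
vertex -2.941 1.833 -2.348
vertex -2.048 2.545 -2.743
vertex -2.954 2.243 -3.485
endloop
endfacet
facet normal -0.954 0.278 0.111
outer loop
vertex -2.941 1.833 -2.348
vertex -2.954 2.243 -3.485
vertex -3.261 1.097 -3.253
endloop
endfacet
facet normal -0.805 -0.288 0.519
outer loop
vertex -2.941 1.833 -2.348
vertex -3.261 1.097 -3.253
vertex -2.545 0.69 -2.367
endloop
endfacet
facet normal 0.583 0.570 0.579
outer loop
vertex -2.048 2.545 -2.743
vertex -1.795 1.585 -2.052
vertex -1.099 1.843 -3.007
endloop
endfacet
facet normal 0.290 -0.525 0.800
outer loop
vertex -1.795 1.585 -2.052
vertex -2.545 0.69 -2.367
vertex -1.406 0.697 -2.775
endloop
endfacet
facet normal -0.576 -0.813 0.092
outer loop
vertex -2.545 0.69 -2.367
vertex -3.261 1.097 -3.253
vertex -2.312 0.395 -3.517
endloop
endfacet
facet normal -0.817 0.104 -0.567
outer loop
vertex -3.261 1.097 -3.253
vertex -2.954 2.243 -3.485
vertex -2.565 1.355 -4.208
endloop
endfacet
facet normal -0.101 0.959 -0.266
outer loop
vertex -2.954 2.243 -3.485
vertex -2.048 2.545 -2.743
vertex -1.815 2.25 -3.893
endloop
endfacet
facet normal 0.954 -0.278 -0.111
outer loop
vertex -1.419 1.107 -3.912
vertex -1.099 1.843 -3.007
vertex -1.406 0.697 -2.775
endloop
endfacet
facet normal 0.512 -0.806 -0.297
outer loop
vertex -1.419 1.107 -3.912
vertex -1.406 0.697 -2.775
vertex -2.312 0.395 -3.517
endloop
endfacet
facet normal 0.089 -0.566 -0.819
outer loop
vertex -1.419 1.107 -3.912
vertex -2.312 0.395 -3.517
vertex -2.565 1.355 -4.208
endloop
endfacet
facet normal 0.271 0.110 -0.956
outer loop
vertex -1.419 1.107 -3.912
vertex -2.565 1.355 -4.208
vertex -1.815 2.25 -3.893
endloop
endfacet
facet normal 0.805 0.288 -0.519
outer loop
vertex -1.419 1.107 -3.912
vertex -1.815 2.25 -3.893
vertex -1.099 1.843 -3.007
endloop
endfacet
facet normal 0.817 -0.104 0.567
outer loop
vertex -1.406 0.697 -2.775
vertex -1.099 1.843 -3.007
vertex -1.795 1.585 -2.052
endloop
endfacet
facet normal 0.101 -0.959 0.266
outer loop
vertex -2.312 0.395 -3.517
vertex -1.406 0.697 -2.775
vertex -2.545 0.69 -2.367
endloop
endfacet
facet normal -0.583 -0.570 -0.579
outer loop
vertex -2.565 1.355 -4.208
vertex -2.312 0.395 -3.517
vertex -3.261 1.097 -3.253
endloop
endfacet
facet normal -0.290 0.525 -0.800
outer loop
vertex -1.815 2.25 -3.893
vertex -2.565 1.355 -4.208
vertex -2.954 2.243 -3.485
endloop
endfacet
facet normal 0.576 0.813 -0.092
outer loop
vertex -1.099 1.843 -3.007
vertex -1.815 2.25 -3.893
vertex -2.048 2.545 -2.743
endloop
endfacet
facet normal -0.593 -0.498 -0.633
outer loop
vertex 0.959 1.113 2.332
vertex 0.641 1.558 2.28
vertex 1.08 1.414 1.982
endloop
endfacet
facet normal 0.883 -0.460 -0.090
outer loop
vertex 0.959 1.113 2.332
vertex 1.08 1.414 1.982
vertex 1.839 2.562 3.56
endloop
endfacet
facet normal -0.593 -0.497 -0.634
outer loop
vertex 1.08 1.414 1.982
vertex 0.641 1.558 2.28
vertex 0.87 1.824 1.857
endloop
endfacet
facet normal 0.796 0.238 -0.556
outer loop
vertex 1.08 1.414 1.982
vertex 0.87 1.824 1.857
vertex 1.839 2.562 3.56
endloop
endfacet
facet normal -0.593 -0.497 -0.634
outer loop
vertex 0.87 1.824 1.857
vertex 0.641 1.558 2.28
vertex 0.488 2.034 2.05
endloop
endfacet
facet normal 0.217 0.845 -0.489
outer loop
vertex 0.87 1.824 1.857
vertex 0.488 2.034 2.05
vertex 1.839 2.562 3.56
endloop
endfacet
facet normal -0.594 -0.497 -0.633
outer loop
vertex 0.488 2.034 2.05
vertex 0.641 1.558 2.28
vertex 0.221 1.886 2.417
endloop
endfacet
facet normal -0.420 0.905 0.059
outer loop
vertex 0.488 2.034 2.05
vertex 0.221 1.886 2.417
vertex 1.839 2.562 3.56
endloop
endfacet
facet normal -0.594 -0.496 -0.634
outer loop
vertex 0.221 1.886 2.417
vertex 0.641 1.558 2.28
vertex 0.27 1.491 2.68
endloop
endfacet
facet normal -0.634 0.372 0.678
outer loop
vertex 0.221 1.886 2.417
vertex 0.27 1.491 2.68
vertex 1.839 2.562 3.56
endloop
endfacet
facet normal -0.593 -0.497 -0.633
outer loop
vertex 0.27 1.491 2.68
vertex 0.641 1.558 2.28
vertex 0.598 1.147 2.643
endloop
endfacet
facet normal -0.265 -0.350 0.899
outer loop
vertex 0.27 1.491 2.68
vertex 0.598 1.147 2.643
vertex 1.839 2.562 3.56
endloop
endfacet
facet normal -0.593 -0.498 -0.633
outer loop
vertex 0.598 1.147 2.643
vertex 0.641 1.558 2.28
vertex 0.959 1.113 2.332
endloop
endfacet
facet normal 0.412 -0.722 0.557
outer loop
vertex 0.598 1.147 2.643
vertex 0.959 1.113 2.332
vertex 1.839 2.562 3.56
endloop
endfacet

endsolid


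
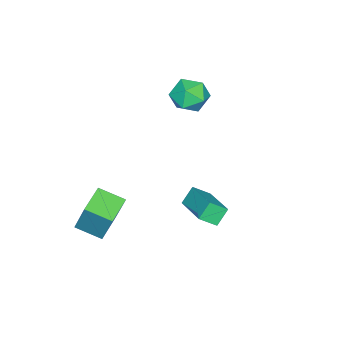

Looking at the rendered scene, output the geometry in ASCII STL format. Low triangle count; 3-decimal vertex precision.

solid 
facet normal -0.614 0.221 0.758
outer loop
vertex 1.334 2.242 -0.163
vertex 2.708 3.787 0.498
vertex 0.877 2.889 -0.722
endloop
endfacet
facet normal -0.634 -0.711 -0.304
outer loop
vertex 1.472 2.673 -1.458
vertex 1.334 2.242 -0.163
vertex 0.877 2.889 -0.722
endloop
endfacet
facet normal -0.614 0.222 0.758
outer loop
vertex 0.877 2.889 -0.722
vertex 2.708 3.787 0.498
vertex 2.25 4.433 -0.062
endloop
endfacet
facet normal -0.472 0.666 -0.577
outer loop
vertex 2.25 4.433 -0.062
vertex 1.472 2.673 -1.458
vertex 0.877 2.889 -0.722
endloop
endfacet
facet normal 0.472 -0.667 0.577
outer loop
vertex 1.334 2.242 -0.163
vertex 3.303 3.571 -0.238
vertex 2.708 3.787 0.498
endloop
endfacet
facet normal -0.632 -0.712 -0.304
outer loop
vertex 1.93 2.027 -0.898
vertex 1.334 2.242 -0.163
vertex 1.472 2.673 -1.458
endloop
endfacet
facet normal 0.472 -0.666 0.577
outer loop
vertex 1.93 2.027 -0.898
vertex 3.303 3.571 -0.238
vertex 1.334 2.242 -0.163
endloop
endfacet
facet normal 0.633 0.712 0.303
outer loop
vertex 2.708 3.787 0.498
vertex 3.303 3.571 -0.238
vertex 2.25 4.433 -0.062
endloop
endfacet
facet normal -0.472 0.666 -0.577
outer loop
vertex 2.846 4.218 -0.797
vertex 1.472 2.673 -1.458
vertex 2.25 4.433 -0.062
endloop
endfacet
facet normal 0.633 0.711 0.305
outer loop
vertex 2.25 4.433 -0.062
vertex 3.303 3.571 -0.238
vertex 2.846 4.218 -0.797
endloop
endfacet
facet normal 0.614 -0.222 -0.758
outer loop
vertex 2.846 4.218 -0.797
vertex 1.93 2.027 -0.898
vertex 1.472 2.673 -1.458
endloop
endfacet
facet normal 0.614 -0.222 -0.758
outer loop
vertex 3.303 3.571 -0.238
vertex 1.93 2.027 -0.898
vertex 2.846 4.218 -0.797
endloop
endfacet
facet normal -0.976 -0.097 0.196
outer loop
vertex 2.213 -2.032 -1.316
vertex 1.99 -0.745 -1.791
vertex 1.917 -2.762 -3.154
endloop
endfacet
facet normal 0.161 -0.926 0.342
outer loop
vertex 3.39 -2.615 -3.449
vertex 2.213 -2.032 -1.316
vertex 1.917 -2.762 -3.154
endloop
endfacet
facet normal -0.976 -0.097 0.196
outer loop
vertex 1.917 -2.762 -3.154
vertex 1.99 -0.745 -1.791
vertex 1.694 -1.475 -3.629
endloop
endfacet
facet normal -0.148 -0.365 -0.919
outer loop
vertex 1.694 -1.475 -3.629
vertex 3.39 -2.615 -3.449
vertex 1.917 -2.762 -3.154
endloop
endfacet
facet normal 0.148 0.365 0.919
outer loop
vertex 2.213 -2.032 -1.316
vertex 3.463 -0.598 -2.086
vertex 1.99 -0.745 -1.791
endloop
endfacet
facet normal 0.161 -0.926 0.342
outer loop
vertex 3.686 -1.885 -1.611
vertex 2.213 -2.032 -1.316
vertex 3.39 -2.615 -3.449
endloop
endfacet
facet normal 0.148 0.365 0.919
outer loop
vertex 3.686 -1.885 -1.611
vertex 3.463 -0.598 -2.086
vertex 2.213 -2.032 -1.316
endloop
endfacet
facet normal -0.161 0.926 -0.342
outer loop
vertex 1.99 -0.745 -1.791
vertex 3.463 -0.598 -2.086
vertex 1.694 -1.475 -3.629
endloop
endfacet
facet normal -0.148 -0.365 -0.919
outer loop
vertex 3.167 -1.328 -3.924
vertex 3.39 -2.615 -3.449
vertex 1.694 -1.475 -3.629
endloop
endfacet
facet normal -0.161 0.926 -0.342
outer loop
vertex 1.694 -1.475 -3.629
vertex 3.463 -0.598 -2.086
vertex 3.167 -1.328 -3.924
endloop
endfacet
facet normal 0.976 0.097 -0.196
outer loop
vertex 3.167 -1.328 -3.924
vertex 3.686 -1.885 -1.611
vertex 3.39 -2.615 -3.449
endloop
endfacet
facet normal 0.976 0.097 -0.196
outer loop
vertex 3.463 -0.598 -2.086
vertex 3.686 -1.885 -1.611
vertex 3.167 -1.328 -3.924
endloop
endfacet
facet normal -0.645 -0.681 0.347
outer loop
vertex -3.249 0.046 2.948
vertex -2.653 -0.708 2.577
vertex -2.506 -0.358 3.536
endloop
endfacet
facet normal -0.649 -0.094 0.755
outer loop
vertex -3.249 0.046 2.948
vertex -2.506 -0.358 3.536
vertex -2.661 0.66 3.53
endloop
endfacet
facet normal -0.819 0.461 0.341
outer loop
vertex -3.249 0.046 2.948
vertex -2.661 0.66 3.53
vertex -2.904 0.94 2.569
endloop
endfacet
facet normal -0.921 0.219 -0.323
outer loop
vertex -3.249 0.046 2.948
vertex -2.904 0.94 2.569
vertex -2.898 0.095 1.98
endloop
endfacet
facet normal -0.814 -0.486 -0.320
outer loop
vertex -3.249 0.046 2.948
vertex -2.898 0.095 1.98
vertex -2.653 -0.708 2.577
endloop
endfacet
facet normal 0.014 0.008 1.000
outer loop
vertex -2.661 0.66 3.53
vertex -2.506 -0.358 3.536
vertex -1.702 0.285 3.52
endloop
endfacet
facet normal 0.020 -0.940 0.340
outer loop
vertex -2.506 -0.358 3.536
vertex -2.653 -0.708 2.577
vertex -1.696 -0.56 2.931
endloop
endfacet
facet normal -0.252 -0.626 -0.738
outer loop
vertex -2.653 -0.708 2.577
vertex -2.898 0.095 1.98
vertex -1.939 -0.28 1.97
endloop
endfacet
facet normal -0.427 0.515 -0.743
outer loop
vertex -2.898 0.095 1.98
vertex -2.904 0.94 2.569
vertex -2.094 0.738 1.964
endloop
endfacet
facet normal -0.262 0.907 0.331
outer loop
vertex -2.904 0.94 2.569
vertex -2.661 0.66 3.53
vertex -1.947 1.088 2.923
endloop
endfacet
facet normal 0.921 -0.219 0.323
outer loop
vertex -1.351 0.334 2.552
vertex -1.702 0.285 3.52
vertex -1.696 -0.56 2.931
endloop
endfacet
facet normal 0.819 -0.461 -0.341
outer loop
vertex -1.351 0.334 2.552
vertex -1.696 -0.56 2.931
vertex -1.939 -0.28 1.97
endloop
endfacet
facet normal 0.649 0.094 -0.755
outer loop
vertex -1.351 0.334 2.552
vertex -1.939 -0.28 1.97
vertex -2.094 0.738 1.964
endloop
endfacet
facet normal 0.645 0.681 -0.347
outer loop
vertex -1.351 0.334 2.552
vertex -2.094 0.738 1.964
vertex -1.947 1.088 2.923
endloop
endfacet
facet normal 0.814 0.486 0.320
outer loop
vertex -1.351 0.334 2.552
vertex -1.947 1.088 2.923
vertex -1.702 0.285 3.52
endloop
endfacet
facet normal 0.427 -0.515 0.743
outer loop
vertex -1.696 -0.56 2.931
vertex -1.702 0.285 3.52
vertex -2.506 -0.358 3.536
endloop
endfacet
facet normal 0.262 -0.907 -0.331
outer loop
vertex -1.939 -0.28 1.97
vertex -1.696 -0.56 2.931
vertex -2.653 -0.708 2.577
endloop
endfacet
facet normal -0.014 -0.008 -1.000
outer loop
vertex -2.094 0.738 1.964
vertex -1.939 -0.28 1.97
vertex -2.898 0.095 1.98
endloop
endfacet
facet normal -0.020 0.940 -0.340
outer loop
vertex -1.947 1.088 2.923
vertex -2.094 0.738 1.964
vertex -2.904 0.94 2.569
endloop
endfacet
facet normal 0.252 0.626 0.738
outer loop
vertex -1.702 0.285 3.52
vertex -1.947 1.088 2.923
vertex -2.661 0.66 3.53
endloop
endfacet

endsolid


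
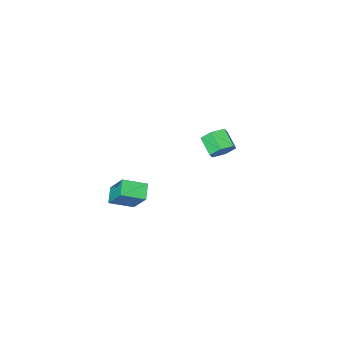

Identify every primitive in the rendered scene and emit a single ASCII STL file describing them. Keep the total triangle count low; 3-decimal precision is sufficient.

solid 
facet normal -0.820 0.450 -0.352
outer loop
vertex 2.695 -0.262 -0.645
vertex 3.284 0.409 -1.159
vertex 2.703 -1.405 -2.125
endloop
endfacet
facet normal -0.572 -0.651 0.499
outer loop
vertex 3.876 -2.049 -1.621
vertex 2.695 -0.262 -0.645
vertex 2.703 -1.405 -2.125
endloop
endfacet
facet normal -0.820 0.450 -0.352
outer loop
vertex 2.703 -1.405 -2.125
vertex 3.284 0.409 -1.159
vertex 3.292 -0.734 -2.639
endloop
endfacet
facet normal 0.005 -0.611 -0.792
outer loop
vertex 3.292 -0.734 -2.639
vertex 3.876 -2.049 -1.621
vertex 2.703 -1.405 -2.125
endloop
endfacet
facet normal -0.005 0.611 0.792
outer loop
vertex 2.695 -0.262 -0.645
vertex 4.457 -0.235 -0.655
vertex 3.284 0.409 -1.159
endloop
endfacet
facet normal -0.572 -0.651 0.499
outer loop
vertex 3.868 -0.906 -0.141
vertex 2.695 -0.262 -0.645
vertex 3.876 -2.049 -1.621
endloop
endfacet
facet normal -0.005 0.611 0.792
outer loop
vertex 3.868 -0.906 -0.141
vertex 4.457 -0.235 -0.655
vertex 2.695 -0.262 -0.645
endloop
endfacet
facet normal 0.572 0.651 -0.499
outer loop
vertex 3.284 0.409 -1.159
vertex 4.457 -0.235 -0.655
vertex 3.292 -0.734 -2.639
endloop
endfacet
facet normal 0.005 -0.611 -0.792
outer loop
vertex 4.465 -1.378 -2.135
vertex 3.876 -2.049 -1.621
vertex 3.292 -0.734 -2.639
endloop
endfacet
facet normal 0.572 0.651 -0.499
outer loop
vertex 3.292 -0.734 -2.639
vertex 4.457 -0.235 -0.655
vertex 4.465 -1.378 -2.135
endloop
endfacet
facet normal 0.820 -0.450 0.352
outer loop
vertex 4.465 -1.378 -2.135
vertex 3.868 -0.906 -0.141
vertex 3.876 -2.049 -1.621
endloop
endfacet
facet normal 0.820 -0.450 0.352
outer loop
vertex 4.457 -0.235 -0.655
vertex 3.868 -0.906 -0.141
vertex 4.465 -1.378 -2.135
endloop
endfacet
facet normal 0.135 0.842 -0.521
outer loop
vertex -3.138 -1.645 -1.644
vertex -3.574 -1.971 -2.284
vertex -3.97 -1.536 -1.684
endloop
endfacet
facet normal 0.028 0.523 0.852
outer loop
vertex -3.138 -1.645 -1.644
vertex -3.97 -1.536 -1.684
vertex -3.311 -2.723 -0.976
endloop
endfacet
facet normal 0.027 0.523 0.852
outer loop
vertex -3.311 -2.723 -0.976
vertex -3.97 -1.536 -1.684
vertex -4.143 -2.614 -1.017
endloop
endfacet
facet normal -0.136 -0.842 0.522
outer loop
vertex -3.311 -2.723 -0.976
vertex -4.143 -2.614 -1.017
vertex -3.746 -3.049 -1.616
endloop
endfacet
facet normal 0.135 0.842 -0.521
outer loop
vertex -3.97 -1.536 -1.684
vertex -3.574 -1.971 -2.284
vertex -4.406 -1.862 -2.324
endloop
endfacet
facet normal -0.844 0.374 0.385
outer loop
vertex -3.97 -1.536 -1.684
vertex -4.406 -1.862 -2.324
vertex -4.143 -2.614 -1.017
endloop
endfacet
facet normal -0.845 0.372 0.384
outer loop
vertex -4.143 -2.614 -1.017
vertex -4.406 -1.862 -2.324
vertex -4.578 -2.941 -1.657
endloop
endfacet
facet normal -0.135 -0.842 0.522
outer loop
vertex -4.143 -2.614 -1.017
vertex -4.578 -2.941 -1.657
vertex -3.746 -3.049 -1.616
endloop
endfacet
facet normal 0.135 0.843 -0.521
outer loop
vertex -4.406 -1.862 -2.324
vertex -3.574 -1.971 -2.284
vertex -4.009 -2.297 -2.924
endloop
endfacet
facet normal -0.871 -0.150 -0.468
outer loop
vertex -4.406 -1.862 -2.324
vertex -4.009 -2.297 -2.924
vertex -4.578 -2.941 -1.657
endloop
endfacet
facet normal -0.871 -0.150 -0.467
outer loop
vertex -4.578 -2.941 -1.657
vertex -4.009 -2.297 -2.924
vertex -4.182 -3.375 -2.256
endloop
endfacet
facet normal -0.135 -0.843 0.521
outer loop
vertex -4.578 -2.941 -1.657
vertex -4.182 -3.375 -2.256
vertex -3.746 -3.049 -1.616
endloop
endfacet
facet normal 0.136 0.842 -0.522
outer loop
vertex -4.009 -2.297 -2.924
vertex -3.574 -1.971 -2.284
vertex -3.177 -2.406 -2.883
endloop
endfacet
facet normal -0.027 -0.523 -0.852
outer loop
vertex -4.009 -2.297 -2.924
vertex -3.177 -2.406 -2.883
vertex -4.182 -3.375 -2.256
endloop
endfacet
facet normal -0.028 -0.523 -0.852
outer loop
vertex -4.182 -3.375 -2.256
vertex -3.177 -2.406 -2.883
vertex -3.35 -3.484 -2.216
endloop
endfacet
facet normal -0.135 -0.842 0.521
outer loop
vertex -4.182 -3.375 -2.256
vertex -3.35 -3.484 -2.216
vertex -3.746 -3.049 -1.616
endloop
endfacet
facet normal 0.135 0.842 -0.522
outer loop
vertex -3.177 -2.406 -2.883
vertex -3.574 -1.971 -2.284
vertex -2.742 -2.079 -2.243
endloop
endfacet
facet normal 0.845 -0.373 -0.384
outer loop
vertex -3.177 -2.406 -2.883
vertex -2.742 -2.079 -2.243
vertex -3.35 -3.484 -2.216
endloop
endfacet
facet normal 0.844 -0.373 -0.385
outer loop
vertex -3.35 -3.484 -2.216
vertex -2.742 -2.079 -2.243
vertex -2.914 -3.158 -1.576
endloop
endfacet
facet normal -0.135 -0.842 0.521
outer loop
vertex -3.35 -3.484 -2.216
vertex -2.914 -3.158 -1.576
vertex -3.746 -3.049 -1.616
endloop
endfacet
facet normal 0.135 0.843 -0.521
outer loop
vertex -2.742 -2.079 -2.243
vertex -3.574 -1.971 -2.284
vertex -3.138 -1.645 -1.644
endloop
endfacet
facet normal 0.871 0.150 0.467
outer loop
vertex -2.742 -2.079 -2.243
vertex -3.138 -1.645 -1.644
vertex -2.914 -3.158 -1.576
endloop
endfacet
facet normal 0.871 0.150 0.468
outer loop
vertex -2.914 -3.158 -1.576
vertex -3.138 -1.645 -1.644
vertex -3.311 -2.723 -0.976
endloop
endfacet
facet normal -0.135 -0.843 0.521
outer loop
vertex -2.914 -3.158 -1.576
vertex -3.311 -2.723 -0.976
vertex -3.746 -3.049 -1.616
endloop
endfacet

endsolid


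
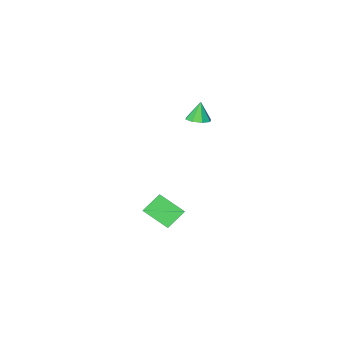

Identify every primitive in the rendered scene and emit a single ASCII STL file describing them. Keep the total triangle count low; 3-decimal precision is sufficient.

solid 
facet normal -0.446 -0.710 -0.545
outer loop
vertex 1.37 2.476 -3.22
vertex 0.452 2.471 -2.463
vertex 0.693 3.526 -4.033
endloop
endfacet
facet normal 0.771 0.004 -0.637
outer loop
vertex 1.148 4.249 -3.477
vertex 1.37 2.476 -3.22
vertex 0.693 3.526 -4.033
endloop
endfacet
facet normal -0.445 -0.710 -0.546
outer loop
vertex 0.693 3.526 -4.033
vertex 0.452 2.471 -2.463
vertex -0.225 3.52 -3.276
endloop
endfacet
facet normal -0.454 0.705 -0.545
outer loop
vertex -0.225 3.52 -3.276
vertex 1.148 4.249 -3.477
vertex 0.693 3.526 -4.033
endloop
endfacet
facet normal 0.454 -0.705 0.545
outer loop
vertex 1.37 2.476 -3.22
vertex 0.907 3.194 -1.907
vertex 0.452 2.471 -2.463
endloop
endfacet
facet normal 0.771 0.004 -0.637
outer loop
vertex 1.825 3.2 -2.664
vertex 1.37 2.476 -3.22
vertex 1.148 4.249 -3.477
endloop
endfacet
facet normal 0.454 -0.704 0.545
outer loop
vertex 1.825 3.2 -2.664
vertex 0.907 3.194 -1.907
vertex 1.37 2.476 -3.22
endloop
endfacet
facet normal -0.771 -0.004 0.637
outer loop
vertex 0.452 2.471 -2.463
vertex 0.907 3.194 -1.907
vertex -0.225 3.52 -3.276
endloop
endfacet
facet normal -0.454 0.704 -0.546
outer loop
vertex 0.23 4.244 -2.72
vertex 1.148 4.249 -3.477
vertex -0.225 3.52 -3.276
endloop
endfacet
facet normal -0.771 -0.004 0.637
outer loop
vertex -0.225 3.52 -3.276
vertex 0.907 3.194 -1.907
vertex 0.23 4.244 -2.72
endloop
endfacet
facet normal 0.446 0.710 0.545
outer loop
vertex 0.23 4.244 -2.72
vertex 1.825 3.2 -2.664
vertex 1.148 4.249 -3.477
endloop
endfacet
facet normal 0.445 0.710 0.546
outer loop
vertex 0.907 3.194 -1.907
vertex 1.825 3.2 -2.664
vertex 0.23 4.244 -2.72
endloop
endfacet
facet normal 0.222 0.143 -0.964
outer loop
vertex -0.444 3.246 2.62
vertex -1.004 3.435 2.519
vertex -0.489 3.699 2.677
endloop
endfacet
facet normal 0.751 -0.009 0.660
outer loop
vertex -0.444 3.246 2.62
vertex -0.489 3.699 2.677
vertex -1.236 3.285 3.521
endloop
endfacet
facet normal 0.223 0.143 -0.964
outer loop
vertex -0.489 3.699 2.677
vertex -1.004 3.435 2.519
vertex -0.837 3.998 2.641
endloop
endfacet
facet normal 0.438 0.591 0.677
outer loop
vertex -0.489 3.699 2.677
vertex -0.837 3.998 2.641
vertex -1.236 3.285 3.521
endloop
endfacet
facet normal 0.222 0.143 -0.965
outer loop
vertex -0.837 3.998 2.641
vertex -1.004 3.435 2.519
vertex -1.282 3.966 2.534
endloop
endfacet
facet normal -0.193 0.803 0.563
outer loop
vertex -0.837 3.998 2.641
vertex -1.282 3.966 2.534
vertex -1.236 3.285 3.521
endloop
endfacet
facet normal 0.224 0.145 -0.964
outer loop
vertex -1.282 3.966 2.534
vertex -1.004 3.435 2.519
vertex -1.564 3.624 2.417
endloop
endfacet
facet normal -0.772 0.505 0.385
outer loop
vertex -1.282 3.966 2.534
vertex -1.564 3.624 2.417
vertex -1.236 3.285 3.521
endloop
endfacet
facet normal 0.224 0.143 -0.964
outer loop
vertex -1.564 3.624 2.417
vertex -1.004 3.435 2.519
vertex -1.519 3.17 2.36
endloop
endfacet
facet normal -0.961 -0.126 0.247
outer loop
vertex -1.564 3.624 2.417
vertex -1.519 3.17 2.36
vertex -1.236 3.285 3.521
endloop
endfacet
facet normal 0.223 0.144 -0.964
outer loop
vertex -1.519 3.17 2.36
vertex -1.004 3.435 2.519
vertex -1.171 2.872 2.396
endloop
endfacet
facet normal -0.647 -0.727 0.230
outer loop
vertex -1.519 3.17 2.36
vertex -1.171 2.872 2.396
vertex -1.236 3.285 3.521
endloop
endfacet
facet normal 0.224 0.144 -0.964
outer loop
vertex -1.171 2.872 2.396
vertex -1.004 3.435 2.519
vertex -0.726 2.903 2.504
endloop
endfacet
facet normal -0.018 -0.939 0.344
outer loop
vertex -1.171 2.872 2.396
vertex -0.726 2.903 2.504
vertex -1.236 3.285 3.521
endloop
endfacet
facet normal 0.222 0.143 -0.964
outer loop
vertex -0.726 2.903 2.504
vertex -1.004 3.435 2.519
vertex -0.444 3.246 2.62
endloop
endfacet
facet normal 0.563 -0.640 0.523
outer loop
vertex -0.726 2.903 2.504
vertex -0.444 3.246 2.62
vertex -1.236 3.285 3.521
endloop
endfacet

endsolid


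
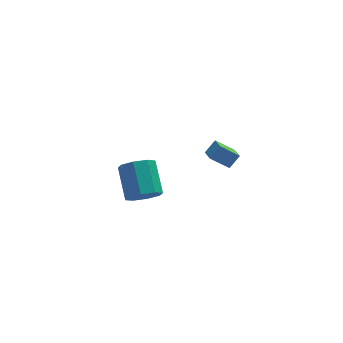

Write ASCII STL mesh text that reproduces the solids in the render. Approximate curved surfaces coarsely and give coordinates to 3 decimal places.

solid 
facet normal 0.028 -0.812 -0.582
outer loop
vertex -0.205 0.45 -3.728
vertex -0.691 0.955 -4.456
vertex 0.278 0.813 -4.211
endloop
endfacet
facet normal 0.781 -0.346 0.520
outer loop
vertex -0.205 0.45 -3.728
vertex 0.278 0.813 -4.211
vertex -0.263 2.14 -2.517
endloop
endfacet
facet normal 0.780 -0.347 0.521
outer loop
vertex -0.263 2.14 -2.517
vertex 0.278 0.813 -4.211
vertex 0.221 2.503 -3.0
endloop
endfacet
facet normal -0.028 0.812 0.583
outer loop
vertex -0.263 2.14 -2.517
vertex 0.221 2.503 -3.0
vertex -0.749 2.645 -3.244
endloop
endfacet
facet normal 0.028 -0.813 -0.582
outer loop
vertex 0.278 0.813 -4.211
vertex -0.691 0.955 -4.456
vertex 0.194 1.258 -4.837
endloop
endfacet
facet normal 0.994 0.086 -0.073
outer loop
vertex 0.278 0.813 -4.211
vertex 0.194 1.258 -4.837
vertex 0.221 2.503 -3.0
endloop
endfacet
facet normal 0.994 0.087 -0.073
outer loop
vertex 0.221 2.503 -3.0
vertex 0.194 1.258 -4.837
vertex 0.136 2.948 -3.626
endloop
endfacet
facet normal -0.027 0.813 0.582
outer loop
vertex 0.221 2.503 -3.0
vertex 0.136 2.948 -3.626
vertex -0.749 2.645 -3.244
endloop
endfacet
facet normal 0.027 -0.812 -0.583
outer loop
vertex 0.194 1.258 -4.837
vertex -0.691 0.955 -4.456
vertex -0.409 1.526 -5.239
endloop
endfacet
facet normal 0.625 0.469 -0.624
outer loop
vertex 0.194 1.258 -4.837
vertex -0.409 1.526 -5.239
vertex 0.136 2.948 -3.626
endloop
endfacet
facet normal 0.625 0.469 -0.624
outer loop
vertex 0.136 2.948 -3.626
vertex -0.409 1.526 -5.239
vertex -0.467 3.216 -4.028
endloop
endfacet
facet normal -0.027 0.813 0.582
outer loop
vertex 0.136 2.948 -3.626
vertex -0.467 3.216 -4.028
vertex -0.749 2.645 -3.244
endloop
endfacet
facet normal 0.027 -0.812 -0.583
outer loop
vertex -0.409 1.526 -5.239
vertex -0.691 0.955 -4.456
vertex -1.177 1.46 -5.183
endloop
endfacet
facet normal -0.109 0.577 -0.810
outer loop
vertex -0.409 1.526 -5.239
vertex -1.177 1.46 -5.183
vertex -0.467 3.216 -4.028
endloop
endfacet
facet normal -0.109 0.577 -0.810
outer loop
vertex -0.467 3.216 -4.028
vertex -1.177 1.46 -5.183
vertex -1.235 3.15 -3.972
endloop
endfacet
facet normal -0.027 0.813 0.582
outer loop
vertex -0.467 3.216 -4.028
vertex -1.235 3.15 -3.972
vertex -0.749 2.645 -3.244
endloop
endfacet
facet normal 0.028 -0.812 -0.583
outer loop
vertex -1.177 1.46 -5.183
vertex -0.691 0.955 -4.456
vertex -1.661 1.097 -4.7
endloop
endfacet
facet normal -0.780 0.347 -0.521
outer loop
vertex -1.177 1.46 -5.183
vertex -1.661 1.097 -4.7
vertex -1.235 3.15 -3.972
endloop
endfacet
facet normal -0.781 0.346 -0.520
outer loop
vertex -1.235 3.15 -3.972
vertex -1.661 1.097 -4.7
vertex -1.718 2.787 -3.489
endloop
endfacet
facet normal -0.028 0.812 0.582
outer loop
vertex -1.235 3.15 -3.972
vertex -1.718 2.787 -3.489
vertex -0.749 2.645 -3.244
endloop
endfacet
facet normal 0.027 -0.813 -0.582
outer loop
vertex -1.661 1.097 -4.7
vertex -0.691 0.955 -4.456
vertex -1.576 0.652 -4.074
endloop
endfacet
facet normal -0.994 -0.086 0.074
outer loop
vertex -1.661 1.097 -4.7
vertex -1.576 0.652 -4.074
vertex -1.718 2.787 -3.489
endloop
endfacet
facet normal -0.994 -0.086 0.072
outer loop
vertex -1.718 2.787 -3.489
vertex -1.576 0.652 -4.074
vertex -1.634 2.342 -2.863
endloop
endfacet
facet normal -0.028 0.813 0.582
outer loop
vertex -1.718 2.787 -3.489
vertex -1.634 2.342 -2.863
vertex -0.749 2.645 -3.244
endloop
endfacet
facet normal 0.027 -0.813 -0.582
outer loop
vertex -1.576 0.652 -4.074
vertex -0.691 0.955 -4.456
vertex -0.973 0.384 -3.672
endloop
endfacet
facet normal -0.625 -0.469 0.624
outer loop
vertex -1.576 0.652 -4.074
vertex -0.973 0.384 -3.672
vertex -1.634 2.342 -2.863
endloop
endfacet
facet normal -0.625 -0.469 0.624
outer loop
vertex -1.634 2.342 -2.863
vertex -0.973 0.384 -3.672
vertex -1.031 2.074 -2.461
endloop
endfacet
facet normal -0.027 0.812 0.583
outer loop
vertex -1.634 2.342 -2.863
vertex -1.031 2.074 -2.461
vertex -0.749 2.645 -3.244
endloop
endfacet
facet normal 0.027 -0.813 -0.582
outer loop
vertex -0.973 0.384 -3.672
vertex -0.691 0.955 -4.456
vertex -0.205 0.45 -3.728
endloop
endfacet
facet normal 0.109 -0.577 0.810
outer loop
vertex -0.973 0.384 -3.672
vertex -0.205 0.45 -3.728
vertex -1.031 2.074 -2.461
endloop
endfacet
facet normal 0.109 -0.577 0.810
outer loop
vertex -1.031 2.074 -2.461
vertex -0.205 0.45 -3.728
vertex -0.263 2.14 -2.517
endloop
endfacet
facet normal -0.027 0.812 0.583
outer loop
vertex -1.031 2.074 -2.461
vertex -0.263 2.14 -2.517
vertex -0.749 2.645 -3.244
endloop
endfacet
facet normal -0.640 -0.268 -0.720
outer loop
vertex 1.66 -3.84 2.64
vertex 1.602 -3.021 2.387
vertex 2.601 -4.012 1.867
endloop
endfacet
facet normal 0.068 -0.953 0.295
outer loop
vertex 3.158 -3.779 2.493
vertex 1.66 -3.84 2.64
vertex 2.601 -4.012 1.867
endloop
endfacet
facet normal -0.640 -0.267 -0.720
outer loop
vertex 2.601 -4.012 1.867
vertex 1.602 -3.021 2.387
vertex 2.543 -3.192 1.614
endloop
endfacet
facet normal 0.765 -0.140 -0.629
outer loop
vertex 2.543 -3.192 1.614
vertex 3.158 -3.779 2.493
vertex 2.601 -4.012 1.867
endloop
endfacet
facet normal -0.765 0.140 0.629
outer loop
vertex 1.66 -3.84 2.64
vertex 2.159 -2.788 3.013
vertex 1.602 -3.021 2.387
endloop
endfacet
facet normal 0.068 -0.954 0.293
outer loop
vertex 2.217 -3.608 3.266
vertex 1.66 -3.84 2.64
vertex 3.158 -3.779 2.493
endloop
endfacet
facet normal -0.765 0.140 0.629
outer loop
vertex 2.217 -3.608 3.266
vertex 2.159 -2.788 3.013
vertex 1.66 -3.84 2.64
endloop
endfacet
facet normal -0.068 0.953 -0.294
outer loop
vertex 1.602 -3.021 2.387
vertex 2.159 -2.788 3.013
vertex 2.543 -3.192 1.614
endloop
endfacet
facet normal 0.765 -0.140 -0.629
outer loop
vertex 3.1 -2.96 2.24
vertex 3.158 -3.779 2.493
vertex 2.543 -3.192 1.614
endloop
endfacet
facet normal -0.067 0.954 -0.294
outer loop
vertex 2.543 -3.192 1.614
vertex 2.159 -2.788 3.013
vertex 3.1 -2.96 2.24
endloop
endfacet
facet normal 0.640 0.268 0.720
outer loop
vertex 3.1 -2.96 2.24
vertex 2.217 -3.608 3.266
vertex 3.158 -3.779 2.493
endloop
endfacet
facet normal 0.640 0.267 0.720
outer loop
vertex 2.159 -2.788 3.013
vertex 2.217 -3.608 3.266
vertex 3.1 -2.96 2.24
endloop
endfacet

endsolid
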